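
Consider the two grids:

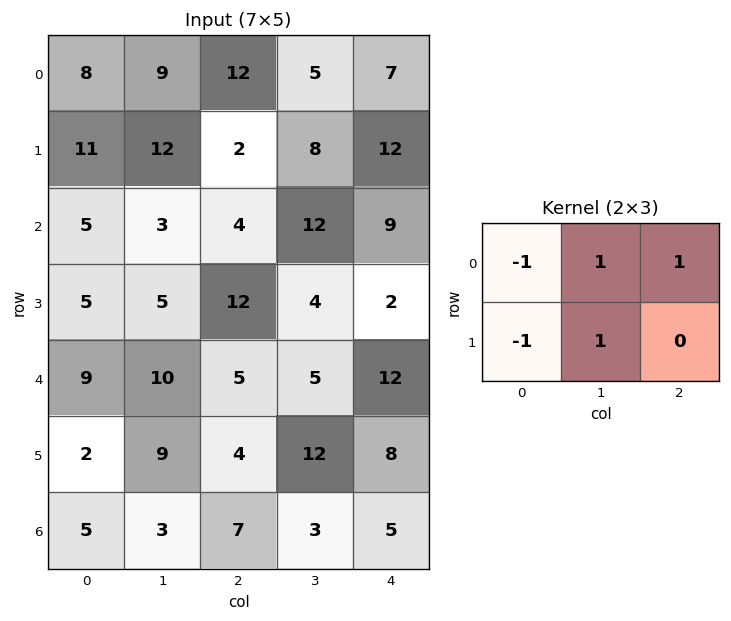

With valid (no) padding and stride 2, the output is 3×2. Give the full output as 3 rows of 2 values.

14 6
2 9
13 20

Output[0,0]: The receptive field on the input at this output position is [8 9 12 / 11 12 2]. Elementwise product with the kernel and sum: 8·-1 + 9·1 + 12·1 + 11·-1 + 12·1.
Output[0,1]: The receptive field on the input at this output position is [12 5 7 / 2 8 12]. Elementwise product with the kernel and sum: 12·-1 + 5·1 + 7·1 + 2·-1 + 8·1.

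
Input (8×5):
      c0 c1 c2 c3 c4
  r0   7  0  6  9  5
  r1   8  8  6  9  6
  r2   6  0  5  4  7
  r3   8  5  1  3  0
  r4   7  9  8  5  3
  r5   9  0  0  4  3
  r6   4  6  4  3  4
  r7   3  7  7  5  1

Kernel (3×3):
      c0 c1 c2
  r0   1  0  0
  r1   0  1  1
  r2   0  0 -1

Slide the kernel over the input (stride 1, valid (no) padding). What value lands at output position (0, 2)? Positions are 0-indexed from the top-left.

The receptive field on the input at this output position is [6 9 5 / 6 9 6 / 5 4 7]. Elementwise product with the kernel and sum: 6·1 + 9·1 + 6·1 + 7·-1.

14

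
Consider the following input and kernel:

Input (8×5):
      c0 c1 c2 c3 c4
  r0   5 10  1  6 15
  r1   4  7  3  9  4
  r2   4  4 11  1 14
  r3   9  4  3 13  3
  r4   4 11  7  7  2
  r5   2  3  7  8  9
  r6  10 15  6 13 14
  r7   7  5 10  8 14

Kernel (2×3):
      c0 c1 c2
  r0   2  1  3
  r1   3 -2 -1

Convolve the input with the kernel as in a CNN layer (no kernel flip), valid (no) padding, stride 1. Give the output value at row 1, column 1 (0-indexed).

The receptive field on the input at this output position is [7 3 9 / 4 11 1]. Elementwise product with the kernel and sum: 7·2 + 3·1 + 9·3 + 4·3 + 11·-2 + 1·-1.

33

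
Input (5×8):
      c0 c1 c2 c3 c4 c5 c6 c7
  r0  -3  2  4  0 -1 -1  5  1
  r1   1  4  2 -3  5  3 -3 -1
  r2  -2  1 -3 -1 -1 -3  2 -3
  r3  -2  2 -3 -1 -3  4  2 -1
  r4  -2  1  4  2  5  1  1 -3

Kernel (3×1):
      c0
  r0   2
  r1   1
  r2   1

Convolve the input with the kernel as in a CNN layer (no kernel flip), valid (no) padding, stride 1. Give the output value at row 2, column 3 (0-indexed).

-1

The receptive field on the input at this output position is [-1 / -1 / 2]. Elementwise product with the kernel and sum: -1·2 + -1·1 + 2·1.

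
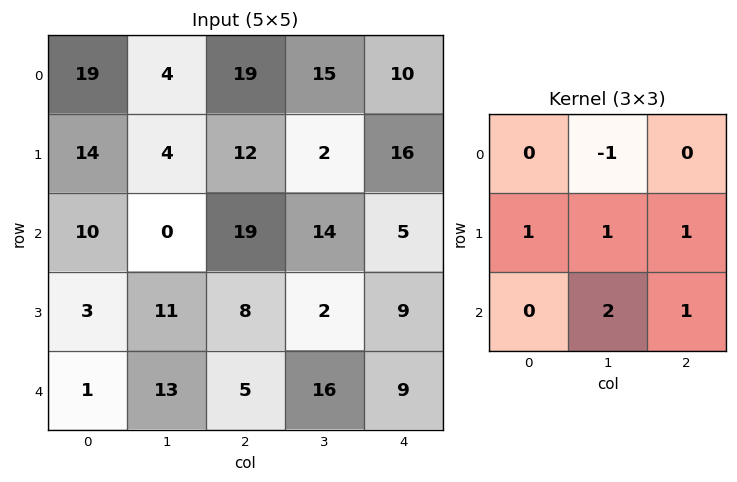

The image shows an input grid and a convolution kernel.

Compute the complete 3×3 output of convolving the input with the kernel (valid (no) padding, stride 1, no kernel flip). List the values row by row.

Output[0,0]: The receptive field on the input at this output position is [19 4 19 / 14 4 12 / 10 0 19]. Elementwise product with the kernel and sum: 4·-1 + 14·1 + 4·1 + 12·1 + 0·2 + 19·1.

45 51 48
55 39 49
53 28 46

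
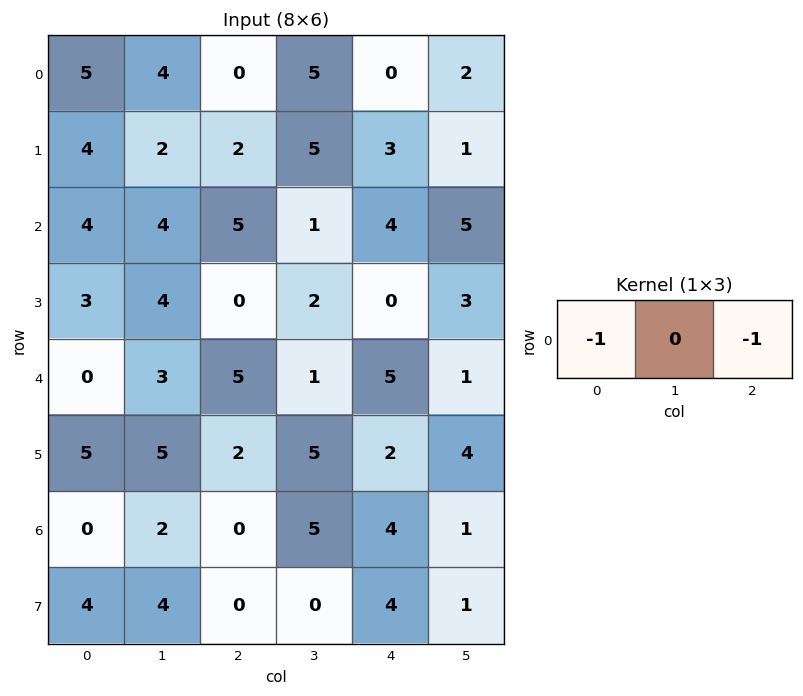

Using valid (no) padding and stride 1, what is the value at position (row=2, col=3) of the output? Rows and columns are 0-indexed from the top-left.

-6

The receptive field on the input at this output position is [1 4 5]. Elementwise product with the kernel and sum: 1·-1 + 5·-1.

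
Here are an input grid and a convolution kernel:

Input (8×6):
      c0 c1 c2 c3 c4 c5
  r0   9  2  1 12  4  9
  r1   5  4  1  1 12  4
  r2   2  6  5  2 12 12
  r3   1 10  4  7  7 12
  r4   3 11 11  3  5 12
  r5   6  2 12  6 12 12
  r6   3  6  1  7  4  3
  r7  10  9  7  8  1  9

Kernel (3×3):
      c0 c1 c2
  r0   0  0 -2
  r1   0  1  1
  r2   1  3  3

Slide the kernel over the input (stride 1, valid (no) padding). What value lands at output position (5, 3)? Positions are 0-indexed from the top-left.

21

The receptive field on the input at this output position is [6 12 12 / 7 4 3 / 8 1 9]. Elementwise product with the kernel and sum: 12·-2 + 4·1 + 3·1 + 8·1 + 1·3 + 9·3.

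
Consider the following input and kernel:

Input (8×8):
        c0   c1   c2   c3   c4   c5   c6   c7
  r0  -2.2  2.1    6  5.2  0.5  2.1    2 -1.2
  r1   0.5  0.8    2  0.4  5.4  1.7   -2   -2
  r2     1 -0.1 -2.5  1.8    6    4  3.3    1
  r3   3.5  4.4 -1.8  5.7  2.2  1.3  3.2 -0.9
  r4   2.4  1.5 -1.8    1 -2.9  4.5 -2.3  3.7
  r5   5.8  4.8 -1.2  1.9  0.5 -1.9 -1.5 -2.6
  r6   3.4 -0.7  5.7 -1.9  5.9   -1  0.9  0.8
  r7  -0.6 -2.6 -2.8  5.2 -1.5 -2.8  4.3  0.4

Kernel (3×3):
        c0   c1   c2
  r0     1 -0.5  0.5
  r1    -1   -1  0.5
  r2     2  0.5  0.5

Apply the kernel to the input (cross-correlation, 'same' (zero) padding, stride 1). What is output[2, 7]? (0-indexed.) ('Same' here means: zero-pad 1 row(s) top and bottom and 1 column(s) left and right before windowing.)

The receptive field on the zero-padded input at this output position is [-2 -2 0 / 3.3 1 0 / 3.2 -0.9 0]. Elementwise product with the kernel and sum: -2·1 + -2·-0.5 + 0·0.5 + 3.3·-1 + 1·-1 + 0·0.5 + 3.2·2 + -0.9·0.5 + 0·0.5.

0.65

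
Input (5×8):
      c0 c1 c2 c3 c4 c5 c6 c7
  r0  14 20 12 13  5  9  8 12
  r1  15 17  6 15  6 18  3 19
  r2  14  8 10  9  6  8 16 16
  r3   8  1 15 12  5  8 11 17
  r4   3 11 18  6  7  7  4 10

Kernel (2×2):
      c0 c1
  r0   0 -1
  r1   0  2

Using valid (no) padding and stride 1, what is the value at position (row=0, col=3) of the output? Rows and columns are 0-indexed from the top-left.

7

The receptive field on the input at this output position is [13 5 / 15 6]. Elementwise product with the kernel and sum: 5·-1 + 6·2.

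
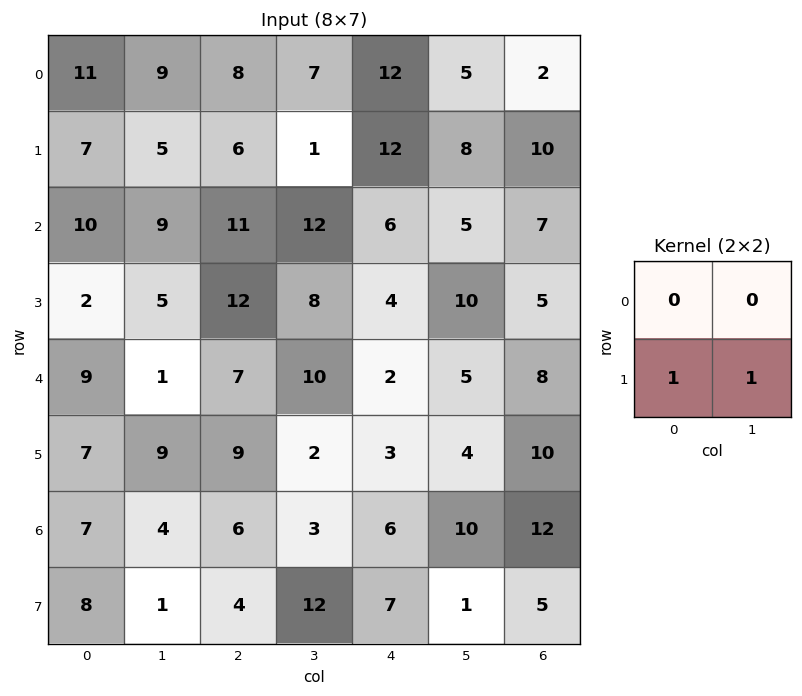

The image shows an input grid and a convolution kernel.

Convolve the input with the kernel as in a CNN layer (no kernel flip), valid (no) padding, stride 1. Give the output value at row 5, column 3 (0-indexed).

The receptive field on the input at this output position is [2 3 / 3 6]. Elementwise product with the kernel and sum: 3·1 + 6·1.

9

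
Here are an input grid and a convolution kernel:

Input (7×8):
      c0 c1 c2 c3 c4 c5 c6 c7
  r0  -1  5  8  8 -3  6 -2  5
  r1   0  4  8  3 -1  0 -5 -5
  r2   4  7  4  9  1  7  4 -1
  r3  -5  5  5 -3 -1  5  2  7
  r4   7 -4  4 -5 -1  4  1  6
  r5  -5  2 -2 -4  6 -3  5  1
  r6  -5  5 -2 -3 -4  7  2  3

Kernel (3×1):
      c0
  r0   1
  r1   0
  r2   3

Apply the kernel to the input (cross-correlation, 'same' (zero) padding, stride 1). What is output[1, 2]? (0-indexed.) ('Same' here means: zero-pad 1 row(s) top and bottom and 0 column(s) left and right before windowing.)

The receptive field on the zero-padded input at this output position is [8 / 8 / 4]. Elementwise product with the kernel and sum: 8·1 + 4·3.

20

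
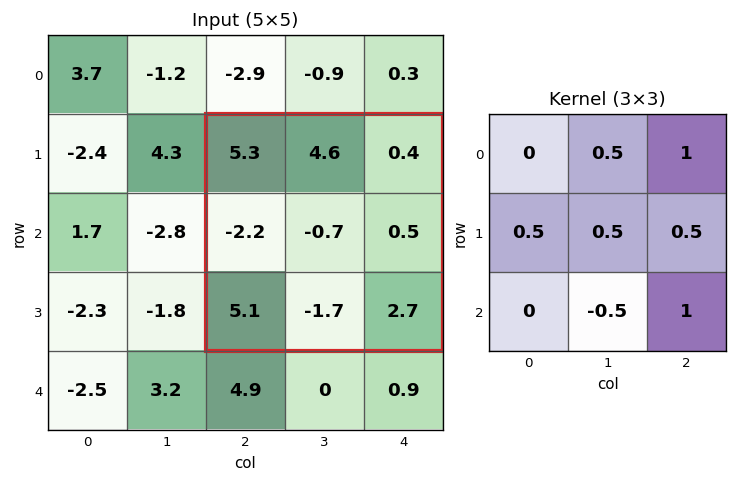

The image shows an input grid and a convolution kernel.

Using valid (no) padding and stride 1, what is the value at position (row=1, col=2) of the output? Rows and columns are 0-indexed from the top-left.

5.05

The receptive field on the input at this output position is [5.3 4.6 0.4 / -2.2 -0.7 0.5 / 5.1 -1.7 2.7]. Elementwise product with the kernel and sum: 4.6·0.5 + 0.4·1 + -2.2·0.5 + -0.7·0.5 + 0.5·0.5 + -1.7·-0.5 + 2.7·1.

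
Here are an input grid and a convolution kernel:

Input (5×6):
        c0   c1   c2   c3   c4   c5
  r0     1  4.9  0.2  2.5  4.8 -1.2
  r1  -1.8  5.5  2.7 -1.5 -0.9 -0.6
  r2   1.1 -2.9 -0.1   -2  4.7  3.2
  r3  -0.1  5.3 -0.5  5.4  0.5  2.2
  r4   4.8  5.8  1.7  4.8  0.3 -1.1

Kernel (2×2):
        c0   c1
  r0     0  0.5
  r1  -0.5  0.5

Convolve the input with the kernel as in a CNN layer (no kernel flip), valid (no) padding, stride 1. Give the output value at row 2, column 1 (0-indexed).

-2.95

The receptive field on the input at this output position is [-2.9 -0.1 / 5.3 -0.5]. Elementwise product with the kernel and sum: -0.1·0.5 + 5.3·-0.5 + -0.5·0.5.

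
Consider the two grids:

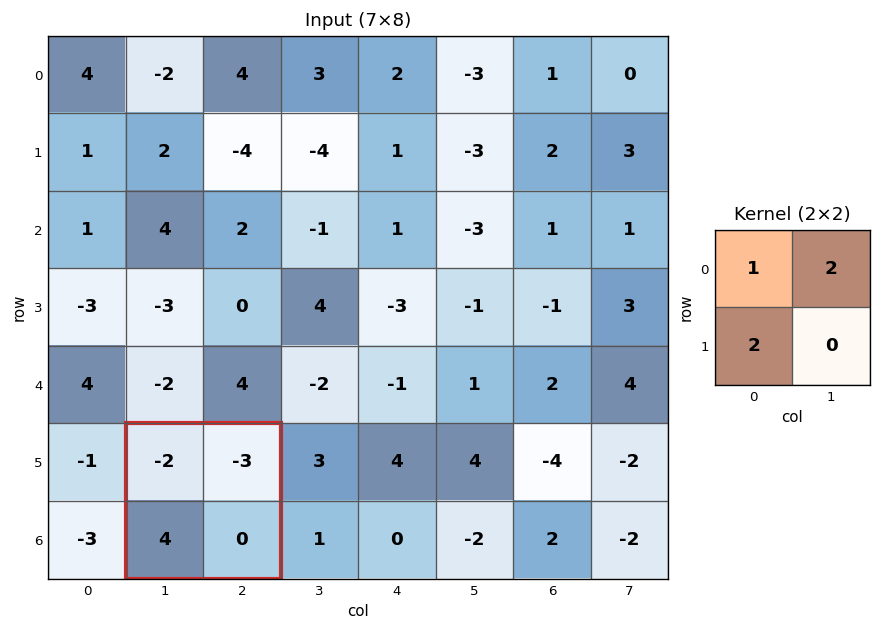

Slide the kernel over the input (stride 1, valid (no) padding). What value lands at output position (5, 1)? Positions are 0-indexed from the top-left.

The receptive field on the input at this output position is [-2 -3 / 4 0]. Elementwise product with the kernel and sum: -2·1 + -3·2 + 4·2.

0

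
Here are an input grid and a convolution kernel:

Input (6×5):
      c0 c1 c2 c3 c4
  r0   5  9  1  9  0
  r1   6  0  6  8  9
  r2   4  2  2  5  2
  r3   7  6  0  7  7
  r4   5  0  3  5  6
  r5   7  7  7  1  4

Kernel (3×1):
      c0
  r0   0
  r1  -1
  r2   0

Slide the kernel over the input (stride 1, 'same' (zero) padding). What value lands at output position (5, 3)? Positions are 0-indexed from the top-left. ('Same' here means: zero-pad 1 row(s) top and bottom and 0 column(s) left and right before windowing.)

-1

The receptive field on the zero-padded input at this output position is [5 / 1 / 0]. Elementwise product with the kernel and sum: 1·-1.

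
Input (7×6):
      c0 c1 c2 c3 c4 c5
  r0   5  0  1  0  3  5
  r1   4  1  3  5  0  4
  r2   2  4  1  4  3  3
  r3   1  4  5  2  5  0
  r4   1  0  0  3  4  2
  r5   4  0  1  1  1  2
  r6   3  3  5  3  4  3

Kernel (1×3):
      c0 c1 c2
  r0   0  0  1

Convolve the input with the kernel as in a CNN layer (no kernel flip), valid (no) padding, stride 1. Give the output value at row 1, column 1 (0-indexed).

The receptive field on the input at this output position is [1 3 5]. Elementwise product with the kernel and sum: 5·1.

5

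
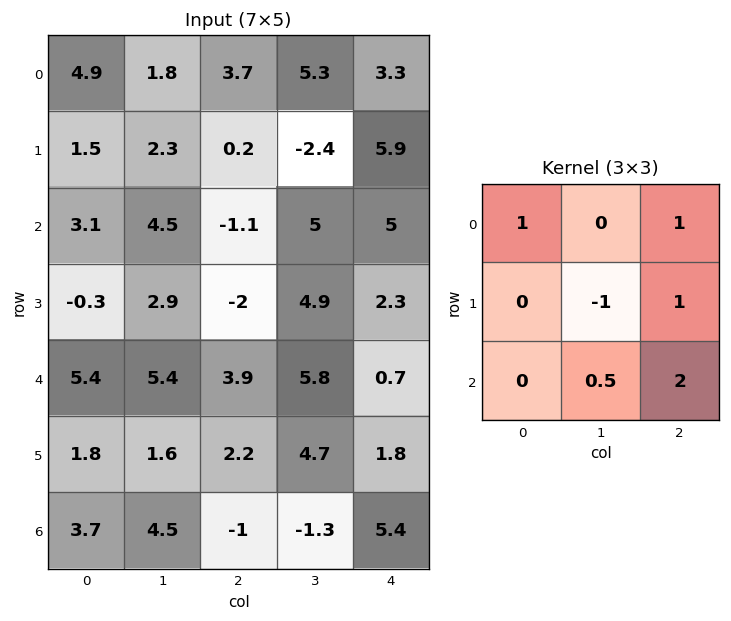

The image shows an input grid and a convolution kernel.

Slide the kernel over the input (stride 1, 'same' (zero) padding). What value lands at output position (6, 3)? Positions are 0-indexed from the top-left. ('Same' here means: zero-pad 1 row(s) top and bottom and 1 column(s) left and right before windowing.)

The receptive field on the zero-padded input at this output position is [2.2 4.7 1.8 / -1 -1.3 5.4 / 0 0 0]. Elementwise product with the kernel and sum: 2.2·1 + 1.8·1 + -1.3·-1 + 5.4·1 + 0·0.5 + 0·2.

10.7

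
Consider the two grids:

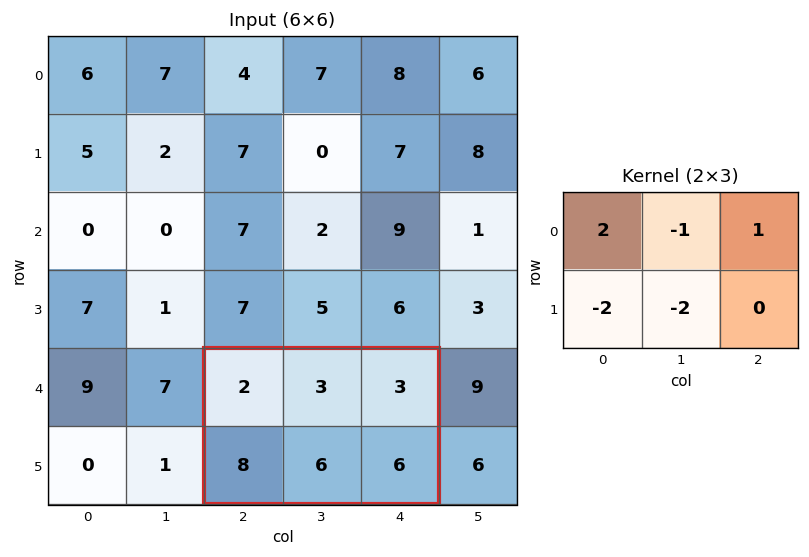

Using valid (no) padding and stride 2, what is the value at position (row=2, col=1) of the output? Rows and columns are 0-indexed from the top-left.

The receptive field on the input at this output position is [2 3 3 / 8 6 6]. Elementwise product with the kernel and sum: 2·2 + 3·-1 + 3·1 + 8·-2 + 6·-2.

-24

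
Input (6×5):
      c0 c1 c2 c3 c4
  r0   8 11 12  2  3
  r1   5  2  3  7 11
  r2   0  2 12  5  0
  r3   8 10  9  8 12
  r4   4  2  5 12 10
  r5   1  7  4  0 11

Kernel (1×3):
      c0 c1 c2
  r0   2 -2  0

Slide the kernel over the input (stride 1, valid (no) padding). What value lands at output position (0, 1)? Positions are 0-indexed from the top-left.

The receptive field on the input at this output position is [11 12 2]. Elementwise product with the kernel and sum: 11·2 + 12·-2.

-2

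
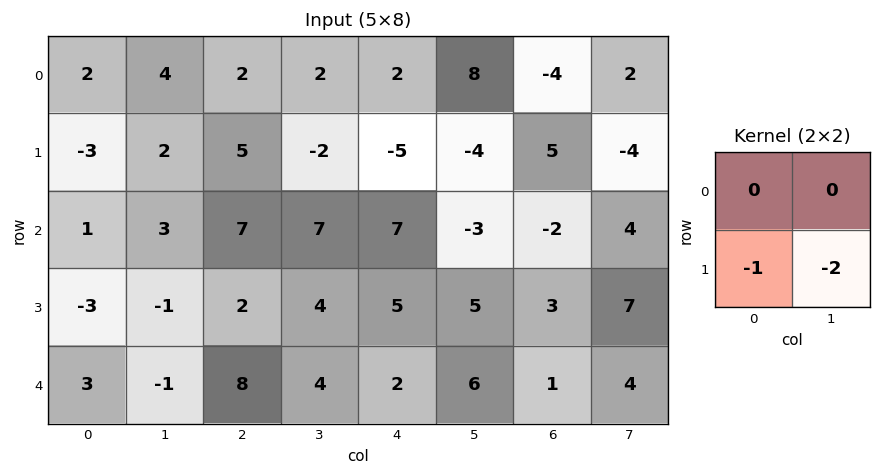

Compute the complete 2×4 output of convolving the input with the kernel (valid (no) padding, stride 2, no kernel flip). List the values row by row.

-1 -1 13 3
5 -10 -15 -17

Output[0,0]: The receptive field on the input at this output position is [2 4 / -3 2]. Elementwise product with the kernel and sum: -3·-1 + 2·-2.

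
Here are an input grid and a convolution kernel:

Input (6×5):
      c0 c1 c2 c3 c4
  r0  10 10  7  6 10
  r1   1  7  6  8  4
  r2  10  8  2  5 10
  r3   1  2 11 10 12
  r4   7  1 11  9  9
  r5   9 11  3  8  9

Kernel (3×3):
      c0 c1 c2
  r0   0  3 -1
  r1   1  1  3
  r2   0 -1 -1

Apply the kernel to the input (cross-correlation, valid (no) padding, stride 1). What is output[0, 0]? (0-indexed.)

39

The receptive field on the input at this output position is [10 10 7 / 1 7 6 / 10 8 2]. Elementwise product with the kernel and sum: 10·3 + 7·-1 + 1·1 + 7·1 + 6·3 + 8·-1 + 2·-1.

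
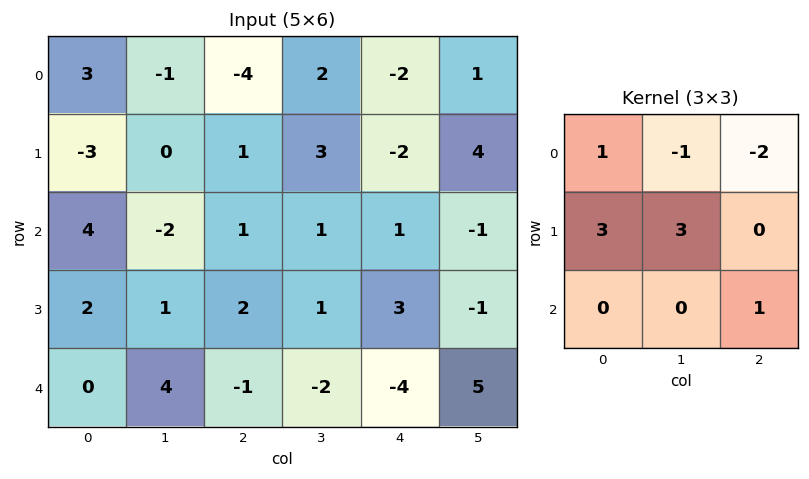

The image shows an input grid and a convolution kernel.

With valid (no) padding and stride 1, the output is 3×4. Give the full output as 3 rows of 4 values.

Output[0,0]: The receptive field on the input at this output position is [3 -1 -4 / -3 0 1 / 4 -2 1]. Elementwise product with the kernel and sum: 3·1 + -1·-1 + -4·-2 + -3·3 + 0·3 + 1·1.

4 3 11 4
3 -9 11 2
12 2 3 19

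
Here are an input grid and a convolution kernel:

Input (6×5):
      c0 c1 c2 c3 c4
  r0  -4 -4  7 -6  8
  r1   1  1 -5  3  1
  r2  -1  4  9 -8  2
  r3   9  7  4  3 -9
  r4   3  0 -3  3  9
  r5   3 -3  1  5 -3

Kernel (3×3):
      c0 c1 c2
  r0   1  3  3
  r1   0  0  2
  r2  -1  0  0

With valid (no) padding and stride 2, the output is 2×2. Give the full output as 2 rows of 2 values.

Output[0,0]: The receptive field on the input at this output position is [-4 -4 7 / 1 1 -5 / -1 4 9]. Elementwise product with the kernel and sum: -4·1 + -4·3 + 7·3 + -5·2 + -1·-1.
Output[0,1]: The receptive field on the input at this output position is [7 -6 8 / -5 3 1 / 9 -8 2]. Elementwise product with the kernel and sum: 7·1 + -6·3 + 8·3 + 1·2 + 9·-1.

-4 6
43 -24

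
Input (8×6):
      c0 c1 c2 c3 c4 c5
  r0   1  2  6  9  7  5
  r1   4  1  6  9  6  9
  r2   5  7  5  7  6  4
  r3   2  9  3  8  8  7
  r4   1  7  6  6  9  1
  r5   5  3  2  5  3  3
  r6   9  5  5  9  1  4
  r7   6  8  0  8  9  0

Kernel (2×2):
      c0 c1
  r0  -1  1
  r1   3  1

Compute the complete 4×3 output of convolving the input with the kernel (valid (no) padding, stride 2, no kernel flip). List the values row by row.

14 30 25
17 19 29
24 11 4
22 12 30

Output[0,0]: The receptive field on the input at this output position is [1 2 / 4 1]. Elementwise product with the kernel and sum: 1·-1 + 2·1 + 4·3 + 1·1.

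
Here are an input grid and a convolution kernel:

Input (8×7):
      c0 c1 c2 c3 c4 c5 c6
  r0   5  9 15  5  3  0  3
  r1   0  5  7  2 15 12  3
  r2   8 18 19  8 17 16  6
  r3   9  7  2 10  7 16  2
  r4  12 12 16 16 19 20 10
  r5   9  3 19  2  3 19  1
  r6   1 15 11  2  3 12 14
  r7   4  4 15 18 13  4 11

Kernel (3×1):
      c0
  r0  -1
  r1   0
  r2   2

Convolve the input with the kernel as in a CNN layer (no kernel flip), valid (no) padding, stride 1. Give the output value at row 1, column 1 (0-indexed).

9

The receptive field on the input at this output position is [5 / 18 / 7]. Elementwise product with the kernel and sum: 5·-1 + 7·2.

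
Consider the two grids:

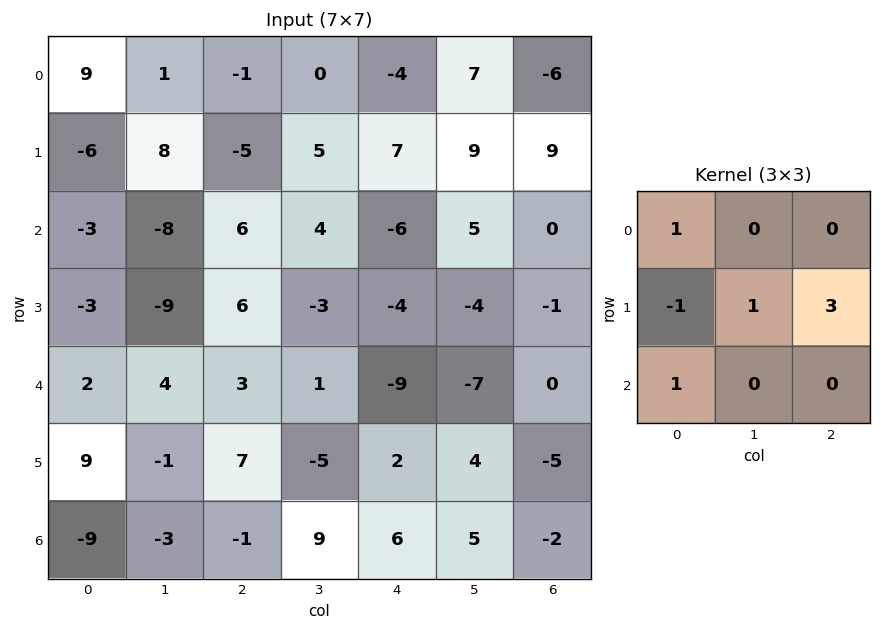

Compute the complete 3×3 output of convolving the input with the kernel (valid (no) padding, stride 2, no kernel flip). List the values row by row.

Output[0,0]: The receptive field on the input at this output position is [9 1 -1 / -6 8 -5 / -3 -8 6]. Elementwise product with the kernel and sum: 9·1 + -6·-1 + 8·1 + -5·3 + -3·1.

5 36 19
11 -12 -18
4 -4 -16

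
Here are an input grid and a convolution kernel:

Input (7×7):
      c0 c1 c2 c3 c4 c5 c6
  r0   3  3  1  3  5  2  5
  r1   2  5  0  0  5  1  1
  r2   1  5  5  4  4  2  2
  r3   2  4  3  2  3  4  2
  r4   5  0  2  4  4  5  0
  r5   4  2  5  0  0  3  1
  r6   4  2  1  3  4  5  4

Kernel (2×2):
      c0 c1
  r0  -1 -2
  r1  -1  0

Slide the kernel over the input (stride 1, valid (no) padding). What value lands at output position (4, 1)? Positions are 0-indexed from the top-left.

The receptive field on the input at this output position is [0 2 / 2 5]. Elementwise product with the kernel and sum: 0·-1 + 2·-2 + 2·-1.

-6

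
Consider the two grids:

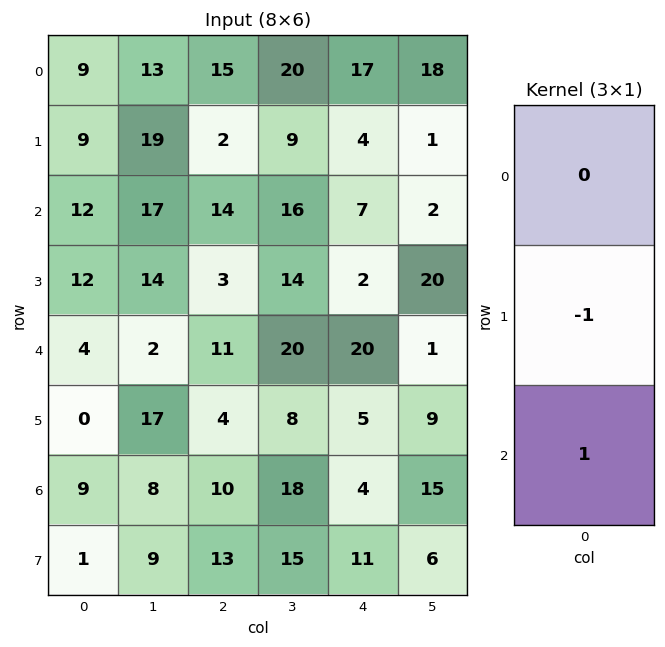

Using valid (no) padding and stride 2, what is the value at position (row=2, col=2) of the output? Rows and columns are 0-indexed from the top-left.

-1

The receptive field on the input at this output position is [20 / 5 / 4]. Elementwise product with the kernel and sum: 5·-1 + 4·1.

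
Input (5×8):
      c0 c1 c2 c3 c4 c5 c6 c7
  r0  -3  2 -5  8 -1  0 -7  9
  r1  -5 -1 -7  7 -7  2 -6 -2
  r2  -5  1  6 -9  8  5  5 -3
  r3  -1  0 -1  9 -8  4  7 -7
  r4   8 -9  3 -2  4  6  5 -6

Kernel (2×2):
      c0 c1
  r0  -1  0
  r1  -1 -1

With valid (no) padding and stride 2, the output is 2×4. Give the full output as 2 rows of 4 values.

Output[0,0]: The receptive field on the input at this output position is [-3 2 / -5 -1]. Elementwise product with the kernel and sum: -3·-1 + -5·-1 + -1·-1.

9 5 6 15
6 -14 -4 -5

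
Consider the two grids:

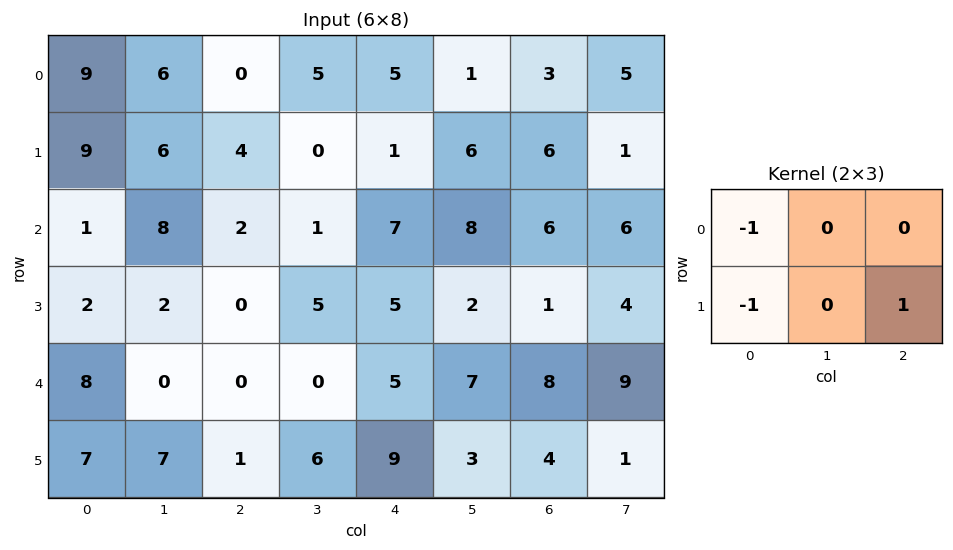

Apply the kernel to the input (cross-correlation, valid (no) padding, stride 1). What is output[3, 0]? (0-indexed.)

-10

The receptive field on the input at this output position is [2 2 0 / 8 0 0]. Elementwise product with the kernel and sum: 2·-1 + 8·-1 + 0·1.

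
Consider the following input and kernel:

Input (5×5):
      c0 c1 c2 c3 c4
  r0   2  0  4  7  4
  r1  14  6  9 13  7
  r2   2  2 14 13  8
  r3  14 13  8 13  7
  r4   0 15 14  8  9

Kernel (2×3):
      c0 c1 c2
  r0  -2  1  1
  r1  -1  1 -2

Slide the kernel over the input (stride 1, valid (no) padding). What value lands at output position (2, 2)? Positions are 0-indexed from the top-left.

The receptive field on the input at this output position is [14 13 8 / 8 13 7]. Elementwise product with the kernel and sum: 14·-2 + 13·1 + 8·1 + 8·-1 + 13·1 + 7·-2.

-16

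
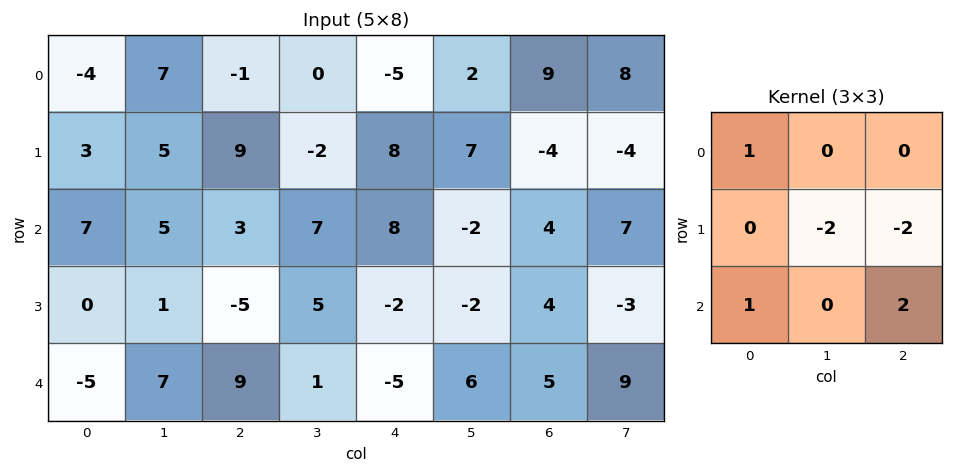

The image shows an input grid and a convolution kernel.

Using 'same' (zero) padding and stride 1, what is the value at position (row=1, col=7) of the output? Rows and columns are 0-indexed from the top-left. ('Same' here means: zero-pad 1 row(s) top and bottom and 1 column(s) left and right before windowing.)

21

The receptive field on the zero-padded input at this output position is [9 8 0 / -4 -4 0 / 4 7 0]. Elementwise product with the kernel and sum: 9·1 + -4·-2 + 0·-2 + 4·1 + 0·2.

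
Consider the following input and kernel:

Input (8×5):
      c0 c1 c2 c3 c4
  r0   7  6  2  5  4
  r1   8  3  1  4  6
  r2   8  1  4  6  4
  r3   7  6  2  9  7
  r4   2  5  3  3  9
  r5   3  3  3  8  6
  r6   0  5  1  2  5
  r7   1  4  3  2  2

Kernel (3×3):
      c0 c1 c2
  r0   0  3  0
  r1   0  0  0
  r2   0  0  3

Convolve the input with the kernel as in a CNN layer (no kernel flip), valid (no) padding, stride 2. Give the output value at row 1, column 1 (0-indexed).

45

The receptive field on the input at this output position is [4 6 4 / 2 9 7 / 3 3 9]. Elementwise product with the kernel and sum: 6·3 + 9·3.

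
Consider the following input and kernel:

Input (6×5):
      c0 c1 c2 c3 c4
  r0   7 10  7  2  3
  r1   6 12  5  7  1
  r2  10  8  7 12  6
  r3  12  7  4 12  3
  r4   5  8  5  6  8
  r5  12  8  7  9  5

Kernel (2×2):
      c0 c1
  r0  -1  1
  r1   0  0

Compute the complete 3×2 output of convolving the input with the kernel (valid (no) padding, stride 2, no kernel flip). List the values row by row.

3 -5
-2 5
3 1

Output[0,0]: The receptive field on the input at this output position is [7 10 / 6 12]. Elementwise product with the kernel and sum: 7·-1 + 10·1.
Output[0,1]: The receptive field on the input at this output position is [7 2 / 5 7]. Elementwise product with the kernel and sum: 7·-1 + 2·1.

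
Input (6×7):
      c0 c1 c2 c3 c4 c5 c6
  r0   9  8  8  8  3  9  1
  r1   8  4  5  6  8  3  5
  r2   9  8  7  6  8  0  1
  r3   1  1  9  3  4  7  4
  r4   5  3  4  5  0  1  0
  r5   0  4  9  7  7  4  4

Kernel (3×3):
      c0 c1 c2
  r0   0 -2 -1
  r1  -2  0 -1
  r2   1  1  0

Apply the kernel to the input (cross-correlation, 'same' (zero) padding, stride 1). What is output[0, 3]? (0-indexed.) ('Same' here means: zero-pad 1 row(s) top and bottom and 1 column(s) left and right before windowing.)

The receptive field on the zero-padded input at this output position is [0 0 0 / 8 8 3 / 5 6 8]. Elementwise product with the kernel and sum: 0·-2 + 0·-1 + 8·-2 + 3·-1 + 5·1 + 6·1.

-8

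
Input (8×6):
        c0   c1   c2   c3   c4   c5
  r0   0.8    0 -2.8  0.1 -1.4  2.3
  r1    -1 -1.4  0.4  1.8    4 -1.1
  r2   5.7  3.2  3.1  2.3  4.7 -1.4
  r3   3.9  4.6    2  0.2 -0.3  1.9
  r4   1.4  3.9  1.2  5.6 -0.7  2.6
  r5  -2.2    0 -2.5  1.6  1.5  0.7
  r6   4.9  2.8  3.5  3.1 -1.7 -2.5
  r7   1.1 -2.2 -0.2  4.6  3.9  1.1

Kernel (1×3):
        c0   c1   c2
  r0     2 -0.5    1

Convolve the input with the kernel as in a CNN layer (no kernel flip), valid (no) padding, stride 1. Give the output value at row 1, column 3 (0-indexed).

The receptive field on the input at this output position is [1.8 4 -1.1]. Elementwise product with the kernel and sum: 1.8·2 + 4·-0.5 + -1.1·1.

0.5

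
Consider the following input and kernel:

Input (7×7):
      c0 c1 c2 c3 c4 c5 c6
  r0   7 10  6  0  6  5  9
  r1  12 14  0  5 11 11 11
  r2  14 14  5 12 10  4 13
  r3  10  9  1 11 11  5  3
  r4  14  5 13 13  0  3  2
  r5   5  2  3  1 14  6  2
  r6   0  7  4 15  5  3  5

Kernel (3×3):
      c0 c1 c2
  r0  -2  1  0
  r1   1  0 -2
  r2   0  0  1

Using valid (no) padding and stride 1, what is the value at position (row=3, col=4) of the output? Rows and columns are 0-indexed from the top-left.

-19

The receptive field on the input at this output position is [11 5 3 / 0 3 2 / 14 6 2]. Elementwise product with the kernel and sum: 11·-2 + 5·1 + 0·1 + 2·-2 + 2·1.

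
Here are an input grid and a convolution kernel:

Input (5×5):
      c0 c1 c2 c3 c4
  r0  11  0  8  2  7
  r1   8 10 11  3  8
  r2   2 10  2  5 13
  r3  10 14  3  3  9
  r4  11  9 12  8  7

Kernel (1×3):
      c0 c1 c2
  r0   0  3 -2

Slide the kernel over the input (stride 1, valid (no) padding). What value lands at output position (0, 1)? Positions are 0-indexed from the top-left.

20

The receptive field on the input at this output position is [0 8 2]. Elementwise product with the kernel and sum: 8·3 + 2·-2.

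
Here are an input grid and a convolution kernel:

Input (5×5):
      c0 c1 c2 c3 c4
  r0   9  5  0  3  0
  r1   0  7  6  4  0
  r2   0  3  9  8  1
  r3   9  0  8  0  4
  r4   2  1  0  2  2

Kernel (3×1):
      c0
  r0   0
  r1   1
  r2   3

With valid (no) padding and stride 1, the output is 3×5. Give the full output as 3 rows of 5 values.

Output[0,0]: The receptive field on the input at this output position is [9 / 0 / 0]. Elementwise product with the kernel and sum: 0·1 + 0·3.

0 16 33 28 3
27 3 33 8 13
15 3 8 6 10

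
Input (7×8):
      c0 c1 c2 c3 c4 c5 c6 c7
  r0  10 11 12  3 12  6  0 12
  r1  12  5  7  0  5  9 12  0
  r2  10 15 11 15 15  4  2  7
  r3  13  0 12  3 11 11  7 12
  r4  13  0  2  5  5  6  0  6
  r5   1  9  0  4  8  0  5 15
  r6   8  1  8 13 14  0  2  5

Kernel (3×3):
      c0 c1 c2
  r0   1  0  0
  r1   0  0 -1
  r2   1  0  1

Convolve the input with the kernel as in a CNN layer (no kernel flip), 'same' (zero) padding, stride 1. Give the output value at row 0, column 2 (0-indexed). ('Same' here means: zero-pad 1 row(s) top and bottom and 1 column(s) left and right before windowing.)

2

The receptive field on the zero-padded input at this output position is [0 0 0 / 11 12 3 / 5 7 0]. Elementwise product with the kernel and sum: 0·1 + 3·-1 + 5·1 + 0·1.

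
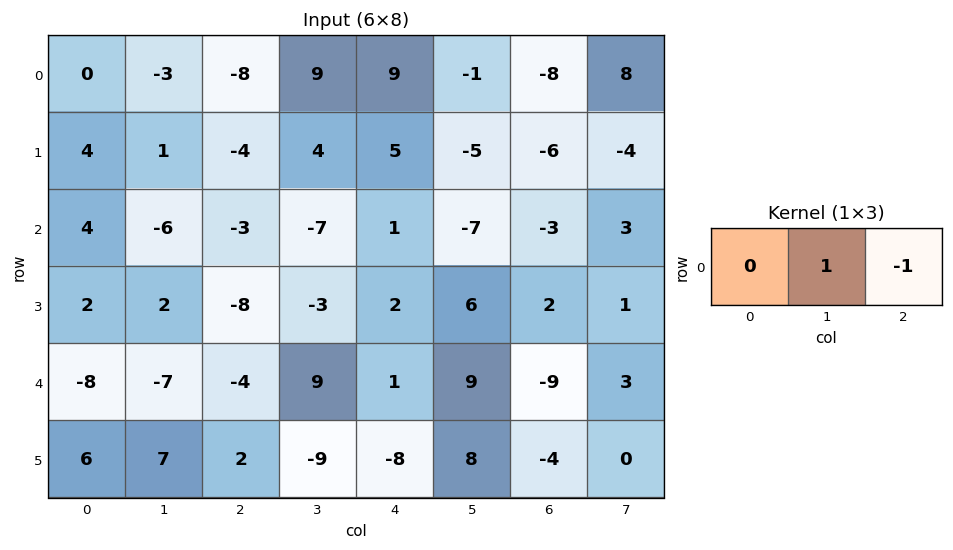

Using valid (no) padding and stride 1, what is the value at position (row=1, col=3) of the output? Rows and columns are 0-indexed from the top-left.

10

The receptive field on the input at this output position is [4 5 -5]. Elementwise product with the kernel and sum: 5·1 + -5·-1.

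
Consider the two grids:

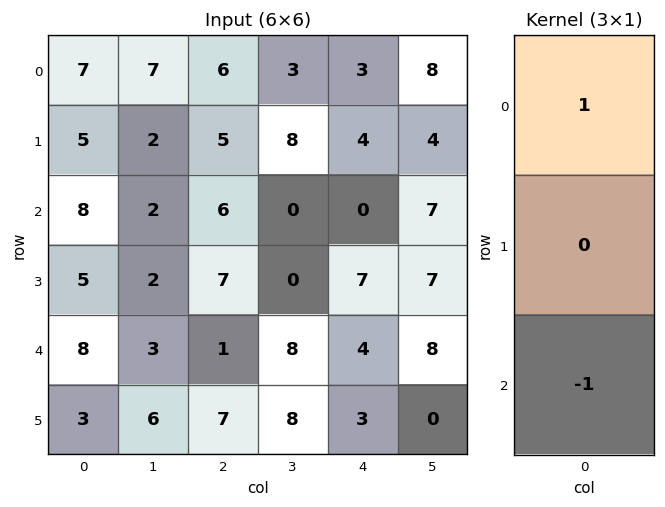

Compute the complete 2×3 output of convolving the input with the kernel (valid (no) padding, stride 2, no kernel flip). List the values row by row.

-1 0 3
0 5 -4

Output[0,0]: The receptive field on the input at this output position is [7 / 5 / 8]. Elementwise product with the kernel and sum: 7·1 + 8·-1.
Output[0,1]: The receptive field on the input at this output position is [6 / 5 / 6]. Elementwise product with the kernel and sum: 6·1 + 6·-1.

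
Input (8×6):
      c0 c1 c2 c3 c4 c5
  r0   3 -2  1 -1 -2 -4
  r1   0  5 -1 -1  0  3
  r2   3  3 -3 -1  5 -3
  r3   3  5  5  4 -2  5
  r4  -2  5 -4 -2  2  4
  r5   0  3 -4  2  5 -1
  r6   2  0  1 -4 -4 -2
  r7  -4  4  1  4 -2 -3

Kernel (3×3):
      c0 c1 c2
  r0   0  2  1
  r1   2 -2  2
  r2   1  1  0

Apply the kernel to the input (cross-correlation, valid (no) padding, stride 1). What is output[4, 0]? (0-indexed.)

The receptive field on the input at this output position is [-2 5 -4 / 0 3 -4 / 2 0 1]. Elementwise product with the kernel and sum: 5·2 + -4·1 + 0·2 + 3·-2 + -4·2 + 2·1 + 0·1.

-6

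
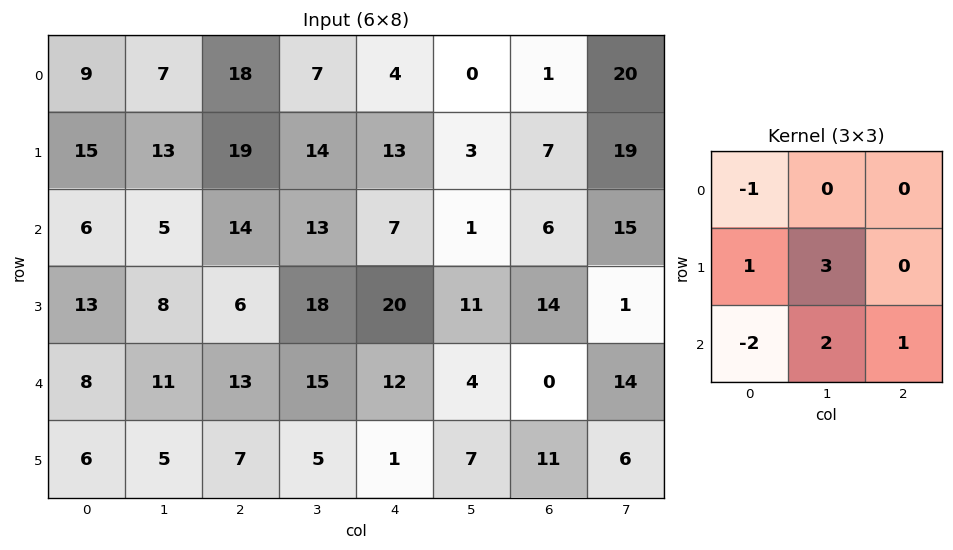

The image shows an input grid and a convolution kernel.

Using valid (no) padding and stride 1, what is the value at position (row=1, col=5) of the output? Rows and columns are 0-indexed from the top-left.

23

The receptive field on the input at this output position is [3 7 19 / 1 6 15 / 11 14 1]. Elementwise product with the kernel and sum: 3·-1 + 1·1 + 6·3 + 11·-2 + 14·2 + 1·1.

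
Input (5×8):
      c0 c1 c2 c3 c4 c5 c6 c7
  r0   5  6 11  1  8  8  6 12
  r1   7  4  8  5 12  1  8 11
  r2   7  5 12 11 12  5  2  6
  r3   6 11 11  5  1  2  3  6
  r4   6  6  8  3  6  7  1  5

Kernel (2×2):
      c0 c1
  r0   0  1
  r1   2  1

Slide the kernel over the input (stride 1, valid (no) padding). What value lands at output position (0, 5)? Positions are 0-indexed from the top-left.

The receptive field on the input at this output position is [8 6 / 1 8]. Elementwise product with the kernel and sum: 6·1 + 1·2 + 8·1.

16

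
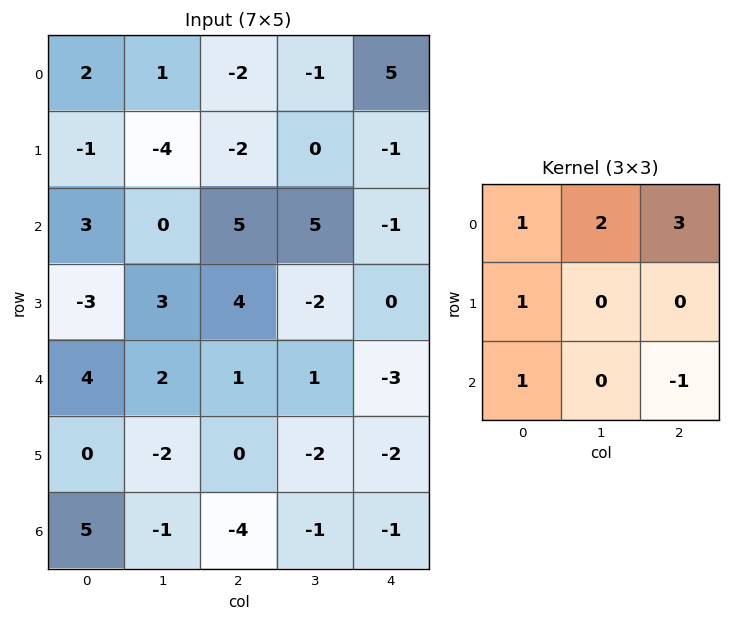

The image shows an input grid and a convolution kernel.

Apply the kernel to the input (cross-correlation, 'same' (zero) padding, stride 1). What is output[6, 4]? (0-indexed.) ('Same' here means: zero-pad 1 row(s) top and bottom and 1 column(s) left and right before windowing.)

-7

The receptive field on the zero-padded input at this output position is [-2 -2 0 / -1 -1 0 / 0 0 0]. Elementwise product with the kernel and sum: -2·1 + -2·2 + 0·3 + -1·1 + 0·1 + 0·-1.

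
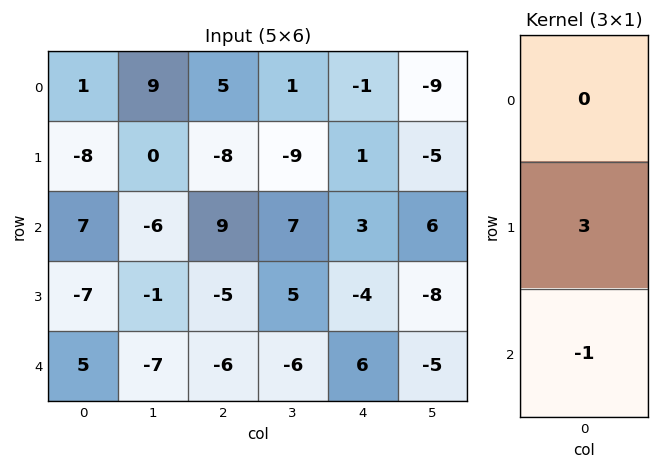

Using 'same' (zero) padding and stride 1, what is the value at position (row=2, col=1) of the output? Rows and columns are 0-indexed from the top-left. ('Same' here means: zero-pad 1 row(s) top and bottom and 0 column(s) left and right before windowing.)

The receptive field on the zero-padded input at this output position is [0 / -6 / -1]. Elementwise product with the kernel and sum: -6·3 + -1·-1.

-17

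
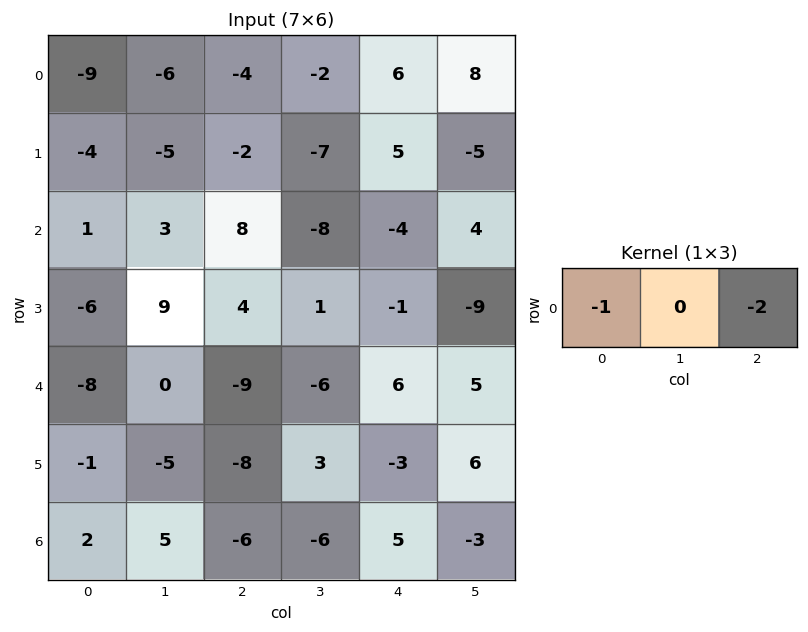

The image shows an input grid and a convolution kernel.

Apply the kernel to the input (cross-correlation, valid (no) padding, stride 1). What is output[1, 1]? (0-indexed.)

19

The receptive field on the input at this output position is [-5 -2 -7]. Elementwise product with the kernel and sum: -5·-1 + -7·-2.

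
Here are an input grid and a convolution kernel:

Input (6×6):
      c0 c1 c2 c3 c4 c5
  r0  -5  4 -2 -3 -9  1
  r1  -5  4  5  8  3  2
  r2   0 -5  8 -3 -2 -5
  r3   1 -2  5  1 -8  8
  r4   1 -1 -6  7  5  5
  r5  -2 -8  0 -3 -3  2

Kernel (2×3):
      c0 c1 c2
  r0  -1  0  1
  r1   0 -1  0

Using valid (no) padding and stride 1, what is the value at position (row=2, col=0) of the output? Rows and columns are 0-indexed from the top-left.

The receptive field on the input at this output position is [0 -5 8 / 1 -2 5]. Elementwise product with the kernel and sum: 0·-1 + 8·1 + -2·-1.

10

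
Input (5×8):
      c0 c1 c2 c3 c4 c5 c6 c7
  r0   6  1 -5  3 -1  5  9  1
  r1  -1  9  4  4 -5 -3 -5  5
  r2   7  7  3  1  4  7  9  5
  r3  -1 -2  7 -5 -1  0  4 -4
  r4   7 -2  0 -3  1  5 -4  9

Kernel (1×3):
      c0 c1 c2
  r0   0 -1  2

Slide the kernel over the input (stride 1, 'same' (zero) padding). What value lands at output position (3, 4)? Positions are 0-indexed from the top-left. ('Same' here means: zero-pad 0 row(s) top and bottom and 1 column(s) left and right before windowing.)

1

The receptive field on the zero-padded input at this output position is [-5 -1 0]. Elementwise product with the kernel and sum: -1·-1 + 0·2.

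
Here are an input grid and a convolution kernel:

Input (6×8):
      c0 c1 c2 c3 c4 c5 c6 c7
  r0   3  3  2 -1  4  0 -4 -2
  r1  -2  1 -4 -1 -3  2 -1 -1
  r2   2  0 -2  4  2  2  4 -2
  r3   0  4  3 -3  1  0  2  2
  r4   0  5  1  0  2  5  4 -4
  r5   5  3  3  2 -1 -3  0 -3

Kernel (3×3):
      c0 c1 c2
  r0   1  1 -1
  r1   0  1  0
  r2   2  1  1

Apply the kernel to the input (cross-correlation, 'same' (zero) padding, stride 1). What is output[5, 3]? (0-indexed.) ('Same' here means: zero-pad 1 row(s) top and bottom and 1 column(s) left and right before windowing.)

1

The receptive field on the zero-padded input at this output position is [1 0 2 / 3 2 -1 / 0 0 0]. Elementwise product with the kernel and sum: 1·1 + 0·1 + 2·-1 + 2·1 + 0·2 + 0·1 + 0·1.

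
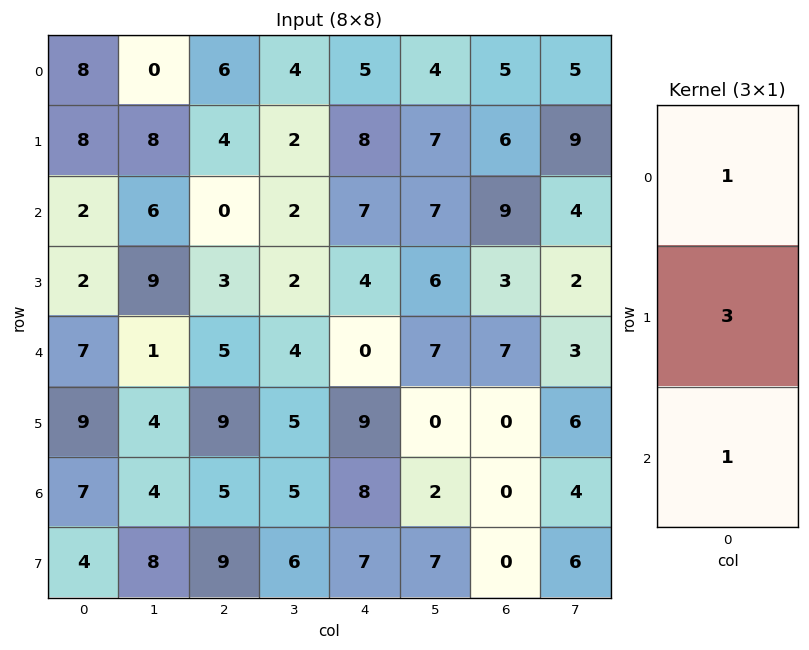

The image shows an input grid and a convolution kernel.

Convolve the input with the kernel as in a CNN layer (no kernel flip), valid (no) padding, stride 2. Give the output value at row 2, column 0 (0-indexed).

41

The receptive field on the input at this output position is [7 / 9 / 7]. Elementwise product with the kernel and sum: 7·1 + 9·3 + 7·1.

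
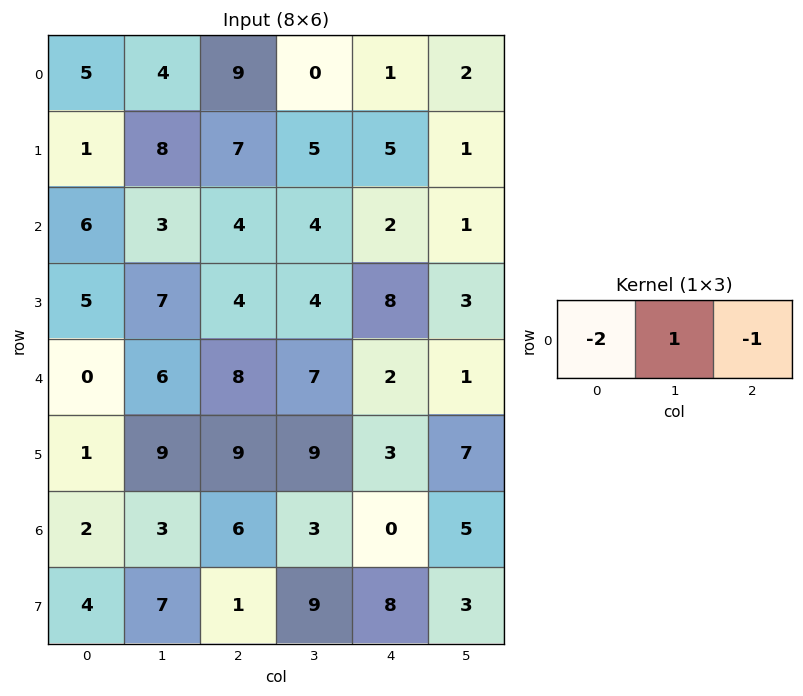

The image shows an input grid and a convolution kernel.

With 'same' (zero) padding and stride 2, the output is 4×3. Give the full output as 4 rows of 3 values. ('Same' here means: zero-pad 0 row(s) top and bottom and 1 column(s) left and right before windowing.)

1 1 -1
3 -6 -7
-6 -11 -13
-1 -3 -11

Output[0,0]: The receptive field on the zero-padded input at this output position is [0 5 4]. Elementwise product with the kernel and sum: 0·-2 + 5·1 + 4·-1.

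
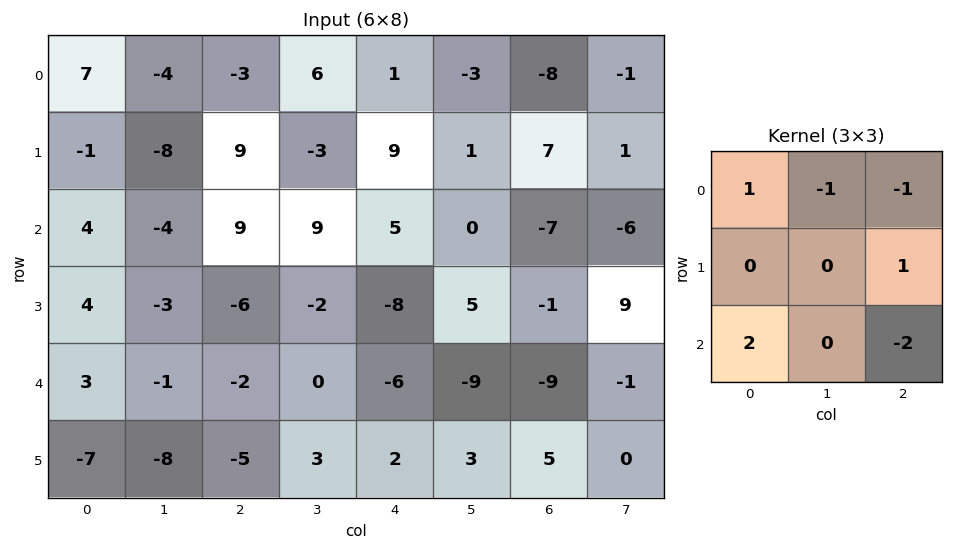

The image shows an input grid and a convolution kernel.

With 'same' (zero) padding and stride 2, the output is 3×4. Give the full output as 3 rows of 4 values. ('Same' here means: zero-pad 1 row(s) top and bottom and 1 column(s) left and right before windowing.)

12 -4 -11 -1
11 -7 -27 -21
14 -17 -8 2

Output[0,0]: The receptive field on the zero-padded input at this output position is [0 0 0 / 0 7 -4 / 0 -1 -8]. Elementwise product with the kernel and sum: 0·1 + 0·-1 + 0·-1 + -4·1 + 0·2 + -8·-2.
Output[0,1]: The receptive field on the zero-padded input at this output position is [0 0 0 / -4 -3 6 / -8 9 -3]. Elementwise product with the kernel and sum: 0·1 + 0·-1 + 0·-1 + 6·1 + -8·2 + -3·-2.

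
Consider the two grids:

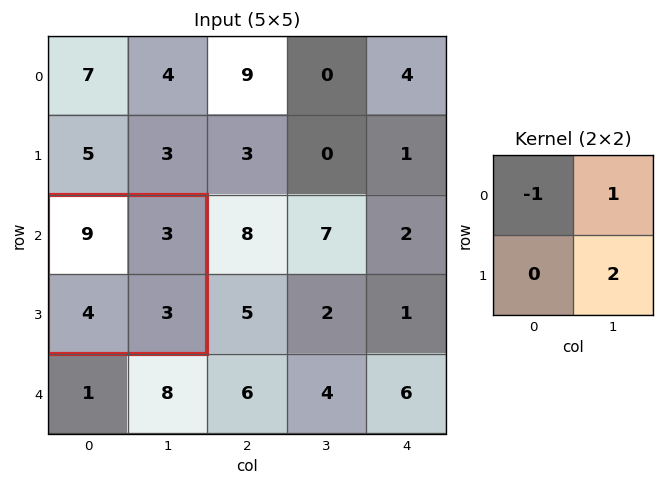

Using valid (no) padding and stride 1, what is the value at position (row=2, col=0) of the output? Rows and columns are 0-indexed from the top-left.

0

The receptive field on the input at this output position is [9 3 / 4 3]. Elementwise product with the kernel and sum: 9·-1 + 3·1 + 3·2.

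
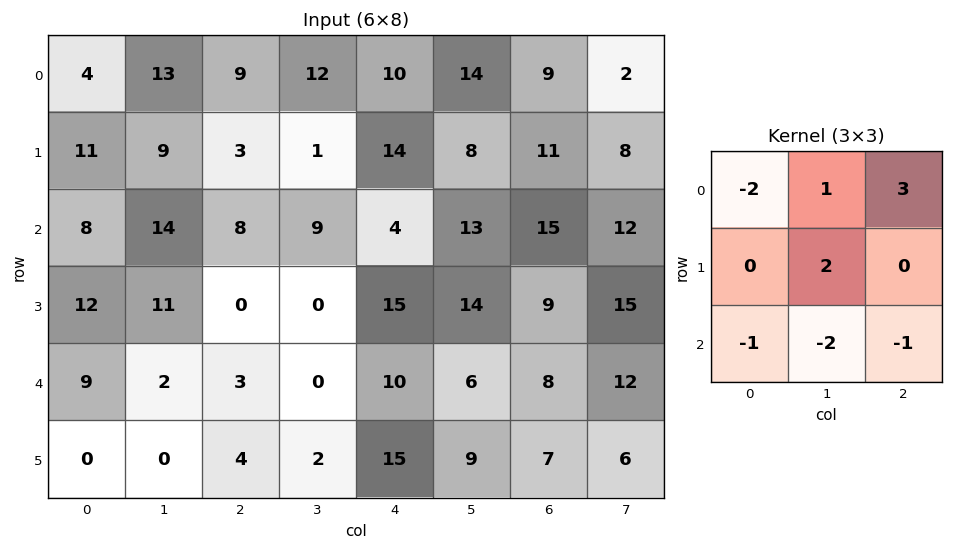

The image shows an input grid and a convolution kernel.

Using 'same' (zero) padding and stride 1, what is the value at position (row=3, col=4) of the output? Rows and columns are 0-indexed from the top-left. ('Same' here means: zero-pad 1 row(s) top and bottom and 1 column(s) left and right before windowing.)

The receptive field on the zero-padded input at this output position is [9 4 13 / 0 15 14 / 0 10 6]. Elementwise product with the kernel and sum: 9·-2 + 4·1 + 13·3 + 15·2 + 0·-1 + 10·-2 + 6·-1.

29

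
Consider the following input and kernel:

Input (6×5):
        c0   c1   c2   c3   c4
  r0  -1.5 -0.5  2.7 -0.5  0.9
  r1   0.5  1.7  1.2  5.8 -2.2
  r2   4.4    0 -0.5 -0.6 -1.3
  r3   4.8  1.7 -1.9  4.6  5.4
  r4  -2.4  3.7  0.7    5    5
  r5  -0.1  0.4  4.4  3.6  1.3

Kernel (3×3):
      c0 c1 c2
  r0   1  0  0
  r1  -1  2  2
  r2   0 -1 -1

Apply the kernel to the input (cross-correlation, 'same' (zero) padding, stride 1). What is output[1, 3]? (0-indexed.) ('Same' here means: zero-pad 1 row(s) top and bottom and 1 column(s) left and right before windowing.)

10.6

The receptive field on the zero-padded input at this output position is [2.7 -0.5 0.9 / 1.2 5.8 -2.2 / -0.5 -0.6 -1.3]. Elementwise product with the kernel and sum: 2.7·1 + 1.2·-1 + 5.8·2 + -2.2·2 + -0.6·-1 + -1.3·-1.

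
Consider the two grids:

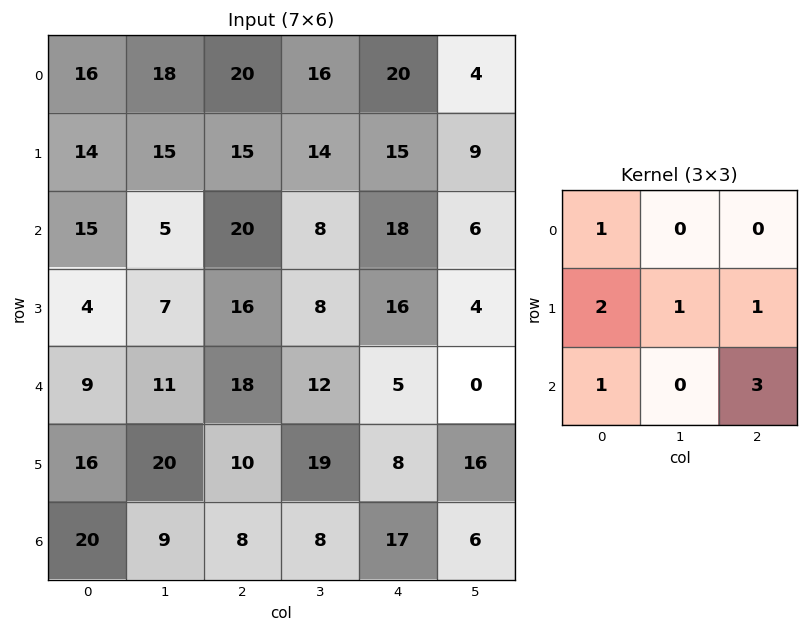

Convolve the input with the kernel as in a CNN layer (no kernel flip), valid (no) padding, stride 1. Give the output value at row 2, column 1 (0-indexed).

90

The receptive field on the input at this output position is [5 20 8 / 7 16 8 / 11 18 12]. Elementwise product with the kernel and sum: 5·1 + 7·2 + 16·1 + 8·1 + 11·1 + 12·3.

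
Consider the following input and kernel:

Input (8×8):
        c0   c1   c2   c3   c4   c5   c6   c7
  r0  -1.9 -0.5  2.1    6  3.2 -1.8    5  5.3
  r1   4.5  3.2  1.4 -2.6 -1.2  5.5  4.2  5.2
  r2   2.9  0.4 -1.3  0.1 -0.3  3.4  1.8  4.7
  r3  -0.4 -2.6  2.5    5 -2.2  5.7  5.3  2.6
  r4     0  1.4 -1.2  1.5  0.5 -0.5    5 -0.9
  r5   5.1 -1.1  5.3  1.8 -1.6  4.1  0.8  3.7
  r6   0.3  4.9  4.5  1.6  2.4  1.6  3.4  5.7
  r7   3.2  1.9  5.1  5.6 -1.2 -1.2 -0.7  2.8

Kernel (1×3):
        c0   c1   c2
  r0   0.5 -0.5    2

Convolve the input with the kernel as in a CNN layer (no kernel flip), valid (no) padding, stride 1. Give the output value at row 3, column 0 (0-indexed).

6.1

The receptive field on the input at this output position is [-0.4 -2.6 2.5]. Elementwise product with the kernel and sum: -0.4·0.5 + -2.6·-0.5 + 2.5·2.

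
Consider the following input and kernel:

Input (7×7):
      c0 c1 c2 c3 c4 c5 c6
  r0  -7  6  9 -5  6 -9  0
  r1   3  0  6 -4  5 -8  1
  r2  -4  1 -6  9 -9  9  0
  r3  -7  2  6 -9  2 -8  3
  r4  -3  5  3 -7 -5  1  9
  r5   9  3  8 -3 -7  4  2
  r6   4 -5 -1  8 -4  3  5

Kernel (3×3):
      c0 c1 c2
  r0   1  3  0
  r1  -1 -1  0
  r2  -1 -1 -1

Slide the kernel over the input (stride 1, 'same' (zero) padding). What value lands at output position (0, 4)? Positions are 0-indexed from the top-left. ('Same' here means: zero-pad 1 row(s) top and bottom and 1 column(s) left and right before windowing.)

6

The receptive field on the zero-padded input at this output position is [0 0 0 / -5 6 -9 / -4 5 -8]. Elementwise product with the kernel and sum: 0·1 + 0·3 + -5·-1 + 6·-1 + -4·-1 + 5·-1 + -8·-1.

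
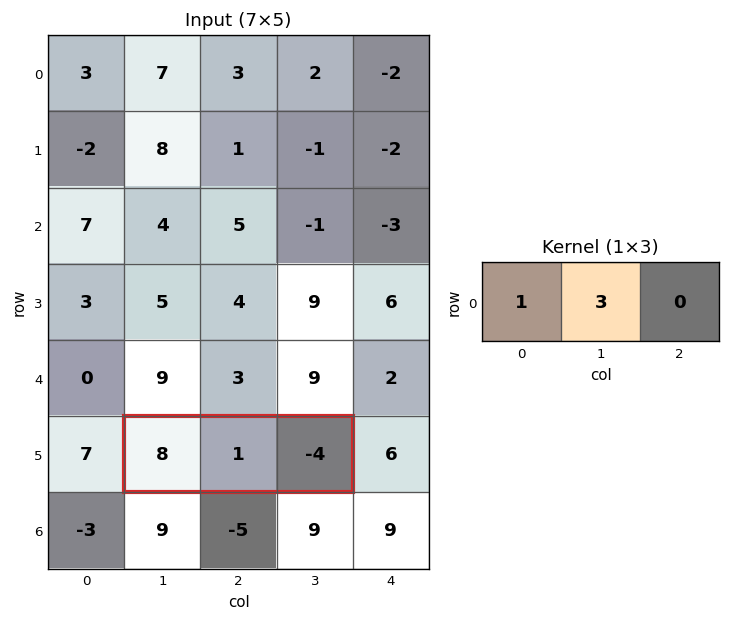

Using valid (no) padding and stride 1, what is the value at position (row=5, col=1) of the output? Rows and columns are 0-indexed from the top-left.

The receptive field on the input at this output position is [8 1 -4]. Elementwise product with the kernel and sum: 8·1 + 1·3.

11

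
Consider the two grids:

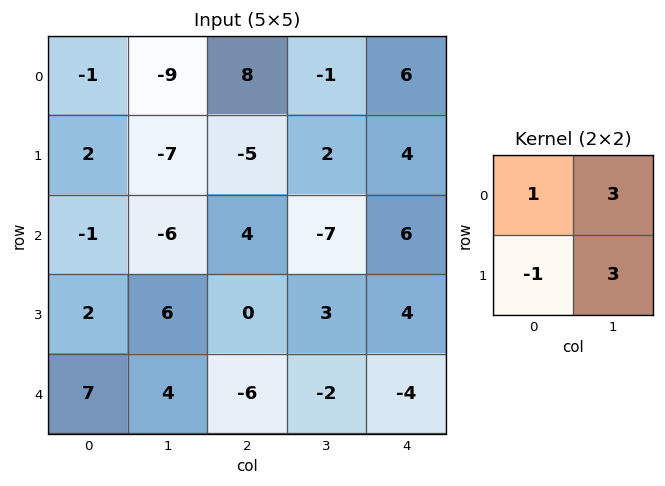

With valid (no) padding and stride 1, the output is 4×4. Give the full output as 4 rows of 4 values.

Output[0,0]: The receptive field on the input at this output position is [-1 -9 / 2 -7]. Elementwise product with the kernel and sum: -1·1 + -9·3 + 2·-1 + -7·3.

-51 7 16 27
-36 -4 -24 39
-3 0 -8 20
25 -16 9 5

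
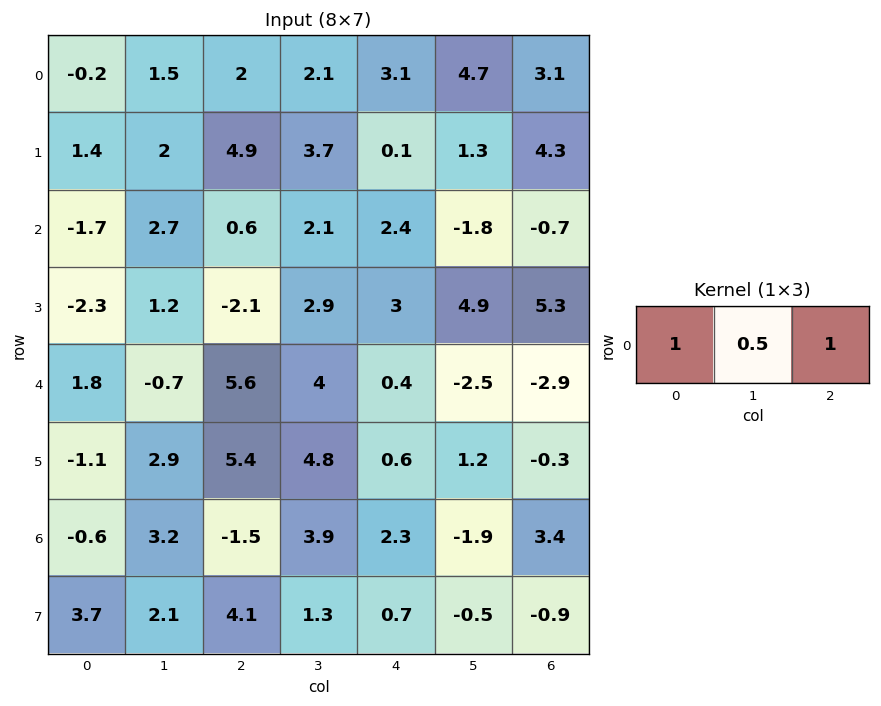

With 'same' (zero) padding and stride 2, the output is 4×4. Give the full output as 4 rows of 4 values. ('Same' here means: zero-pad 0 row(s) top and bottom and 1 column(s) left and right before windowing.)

Output[0,0]: The receptive field on the zero-padded input at this output position is [0 -0.2 1.5]. Elementwise product with the kernel and sum: 0·1 + -0.2·0.5 + 1.5·1.
Output[0,1]: The receptive field on the zero-padded input at this output position is [1.5 2 2.1]. Elementwise product with the kernel and sum: 1.5·1 + 2·0.5 + 2.1·1.

1.4 4.6 8.35 6.25
1.85 5.1 1.5 -2.15
0.2 6.1 1.7 -3.95
2.9 6.35 3.15 -0.2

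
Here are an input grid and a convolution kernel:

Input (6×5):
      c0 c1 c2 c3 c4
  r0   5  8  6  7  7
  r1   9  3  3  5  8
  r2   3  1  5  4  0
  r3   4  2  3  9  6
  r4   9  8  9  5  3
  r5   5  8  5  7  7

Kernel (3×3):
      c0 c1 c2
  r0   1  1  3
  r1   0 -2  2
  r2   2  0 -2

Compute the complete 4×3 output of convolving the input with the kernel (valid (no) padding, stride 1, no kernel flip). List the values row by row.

27 33 50
31 5 18
21 36 15
17 26 22

Output[0,0]: The receptive field on the input at this output position is [5 8 6 / 9 3 3 / 3 1 5]. Elementwise product with the kernel and sum: 5·1 + 8·1 + 6·3 + 3·-2 + 3·2 + 3·2 + 5·-2.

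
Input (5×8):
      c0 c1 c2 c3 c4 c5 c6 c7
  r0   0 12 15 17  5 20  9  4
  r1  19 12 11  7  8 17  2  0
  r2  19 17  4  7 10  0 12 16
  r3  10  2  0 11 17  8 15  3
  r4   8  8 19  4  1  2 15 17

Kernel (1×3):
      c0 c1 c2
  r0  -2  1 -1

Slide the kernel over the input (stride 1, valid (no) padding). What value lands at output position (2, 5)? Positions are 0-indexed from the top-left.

The receptive field on the input at this output position is [0 12 16]. Elementwise product with the kernel and sum: 0·-2 + 12·1 + 16·-1.

-4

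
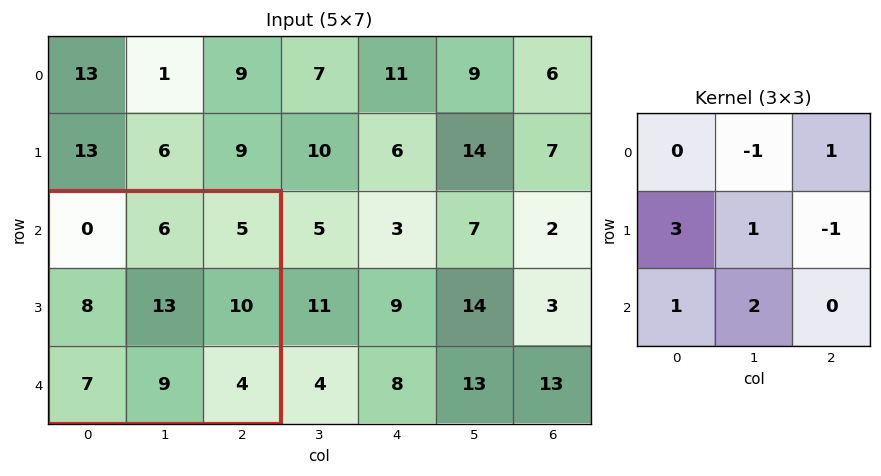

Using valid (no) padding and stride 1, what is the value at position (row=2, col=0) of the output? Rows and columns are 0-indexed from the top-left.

51

The receptive field on the input at this output position is [0 6 5 / 8 13 10 / 7 9 4]. Elementwise product with the kernel and sum: 6·-1 + 5·1 + 8·3 + 13·1 + 10·-1 + 7·1 + 9·2.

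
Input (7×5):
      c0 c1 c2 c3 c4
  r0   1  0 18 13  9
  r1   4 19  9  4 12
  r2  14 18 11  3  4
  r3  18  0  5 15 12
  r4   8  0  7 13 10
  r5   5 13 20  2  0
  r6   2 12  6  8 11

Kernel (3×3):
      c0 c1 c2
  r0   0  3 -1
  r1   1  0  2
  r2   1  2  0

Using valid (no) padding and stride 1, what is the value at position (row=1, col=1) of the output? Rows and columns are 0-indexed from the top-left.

The receptive field on the input at this output position is [19 9 4 / 18 11 3 / 0 5 15]. Elementwise product with the kernel and sum: 9·3 + 4·-1 + 18·1 + 3·2 + 0·1 + 5·2.

57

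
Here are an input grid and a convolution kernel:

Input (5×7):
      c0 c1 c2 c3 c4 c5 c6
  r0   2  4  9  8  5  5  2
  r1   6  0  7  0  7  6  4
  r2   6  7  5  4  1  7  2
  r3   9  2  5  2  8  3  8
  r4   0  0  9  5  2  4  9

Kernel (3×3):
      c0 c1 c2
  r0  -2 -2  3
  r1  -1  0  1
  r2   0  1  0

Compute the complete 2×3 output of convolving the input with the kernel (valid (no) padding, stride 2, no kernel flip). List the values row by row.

Output[0,0]: The receptive field on the input at this output position is [2 4 9 / 6 0 7 / 6 7 5]. Elementwise product with the kernel and sum: 2·-2 + 4·-2 + 9·3 + 6·-1 + 7·1 + 7·1.
Output[0,1]: The receptive field on the input at this output position is [9 8 5 / 7 0 7 / 5 4 1]. Elementwise product with the kernel and sum: 9·-2 + 8·-2 + 5·3 + 7·-1 + 7·1 + 4·1.

23 -15 -10
-15 -7 -6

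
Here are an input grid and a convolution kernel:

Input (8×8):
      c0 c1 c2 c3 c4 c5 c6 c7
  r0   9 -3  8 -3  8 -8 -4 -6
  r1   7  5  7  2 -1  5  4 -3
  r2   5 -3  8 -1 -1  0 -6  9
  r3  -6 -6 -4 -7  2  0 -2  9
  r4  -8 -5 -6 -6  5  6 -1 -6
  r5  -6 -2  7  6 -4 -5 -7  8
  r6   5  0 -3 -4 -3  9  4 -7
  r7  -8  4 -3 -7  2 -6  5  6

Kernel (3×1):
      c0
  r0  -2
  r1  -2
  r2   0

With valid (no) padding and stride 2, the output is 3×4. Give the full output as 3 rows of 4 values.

Output[0,0]: The receptive field on the input at this output position is [9 / 7 / 5]. Elementwise product with the kernel and sum: 9·-2 + 7·-2.

-32 -30 -14 0
2 -8 -2 16
28 -2 -2 16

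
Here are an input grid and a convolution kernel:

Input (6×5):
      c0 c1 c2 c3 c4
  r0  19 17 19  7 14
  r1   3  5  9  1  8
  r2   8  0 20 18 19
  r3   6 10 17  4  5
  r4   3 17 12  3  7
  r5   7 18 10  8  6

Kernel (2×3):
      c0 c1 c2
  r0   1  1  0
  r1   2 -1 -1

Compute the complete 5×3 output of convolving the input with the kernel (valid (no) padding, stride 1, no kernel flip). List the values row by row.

28 36 35
4 -24 13
-7 19 63
-7 46 35
6 47 21

Output[0,0]: The receptive field on the input at this output position is [19 17 19 / 3 5 9]. Elementwise product with the kernel and sum: 19·1 + 17·1 + 3·2 + 5·-1 + 9·-1.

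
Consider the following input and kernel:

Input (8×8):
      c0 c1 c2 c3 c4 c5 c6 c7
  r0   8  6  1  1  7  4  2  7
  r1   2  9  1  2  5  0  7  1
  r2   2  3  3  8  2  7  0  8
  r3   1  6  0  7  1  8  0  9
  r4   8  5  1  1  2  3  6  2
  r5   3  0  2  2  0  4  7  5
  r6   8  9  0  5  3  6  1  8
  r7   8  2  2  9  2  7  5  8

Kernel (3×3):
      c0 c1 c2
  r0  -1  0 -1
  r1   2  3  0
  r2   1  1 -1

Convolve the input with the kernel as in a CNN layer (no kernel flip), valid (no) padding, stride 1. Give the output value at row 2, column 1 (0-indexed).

6

The receptive field on the input at this output position is [3 3 8 / 6 0 7 / 5 1 1]. Elementwise product with the kernel and sum: 3·-1 + 8·-1 + 6·2 + 0·3 + 5·1 + 1·1 + 1·-1.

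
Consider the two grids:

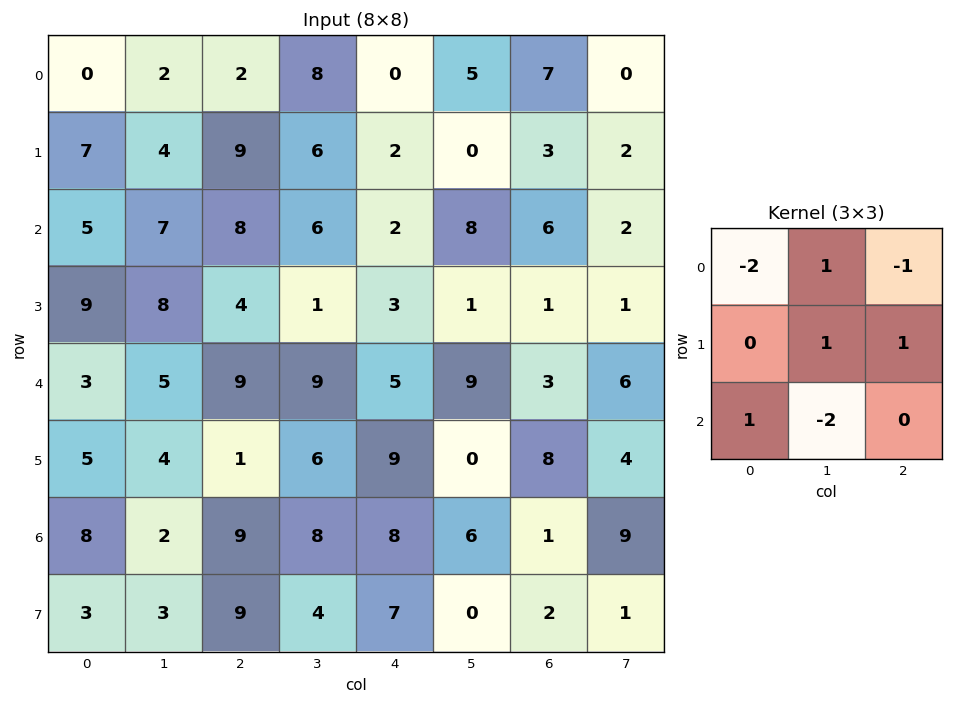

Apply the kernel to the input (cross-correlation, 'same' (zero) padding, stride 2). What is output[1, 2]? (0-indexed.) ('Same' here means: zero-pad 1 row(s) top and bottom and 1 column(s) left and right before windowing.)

-5

The receptive field on the zero-padded input at this output position is [6 2 0 / 6 2 8 / 1 3 1]. Elementwise product with the kernel and sum: 6·-2 + 2·1 + 0·-1 + 2·1 + 8·1 + 1·1 + 3·-2.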